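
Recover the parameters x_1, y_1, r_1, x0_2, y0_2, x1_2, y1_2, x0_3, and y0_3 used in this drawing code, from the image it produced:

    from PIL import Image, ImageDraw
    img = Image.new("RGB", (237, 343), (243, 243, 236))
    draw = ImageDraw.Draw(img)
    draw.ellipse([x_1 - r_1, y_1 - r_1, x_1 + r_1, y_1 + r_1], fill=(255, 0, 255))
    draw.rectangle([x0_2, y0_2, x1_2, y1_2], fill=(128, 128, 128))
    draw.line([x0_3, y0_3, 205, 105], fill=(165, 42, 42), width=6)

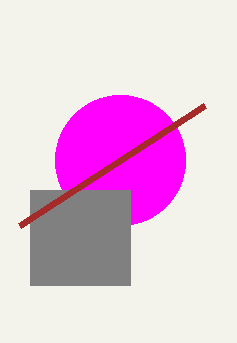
x_1 = 120
y_1 = 160
r_1 = 65
x0_2 = 30
y0_2 = 190
x1_2 = 130
y1_2 = 285
x0_3 = 20
y0_3 = 225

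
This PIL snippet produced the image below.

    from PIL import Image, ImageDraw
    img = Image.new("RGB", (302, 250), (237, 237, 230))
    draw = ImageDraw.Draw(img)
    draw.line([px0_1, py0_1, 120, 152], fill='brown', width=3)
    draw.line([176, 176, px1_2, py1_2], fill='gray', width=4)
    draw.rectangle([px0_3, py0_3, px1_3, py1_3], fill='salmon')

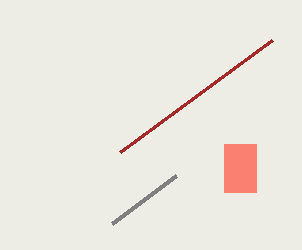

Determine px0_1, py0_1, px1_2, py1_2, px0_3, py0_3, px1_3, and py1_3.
px0_1 = 272; py0_1 = 40; px1_2 = 112; py1_2 = 224; px0_3 = 224; py0_3 = 144; px1_3 = 256; py1_3 = 192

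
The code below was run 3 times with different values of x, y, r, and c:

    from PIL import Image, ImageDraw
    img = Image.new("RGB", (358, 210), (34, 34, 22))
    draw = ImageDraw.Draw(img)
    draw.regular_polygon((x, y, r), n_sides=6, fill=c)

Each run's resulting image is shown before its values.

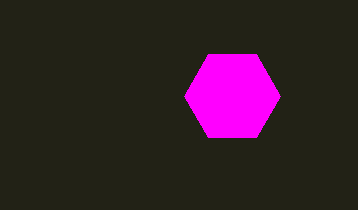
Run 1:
x = 232; y = 96; r = 48; c = 'magenta'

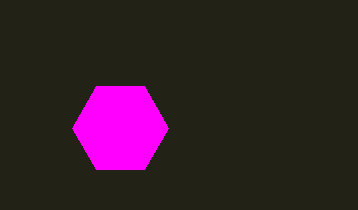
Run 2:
x = 120, y = 128, r = 48, c = 'magenta'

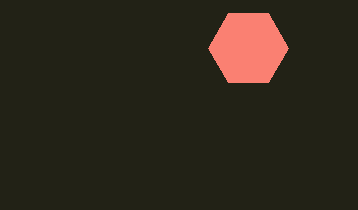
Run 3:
x = 248, y = 48, r = 40, c = 'salmon'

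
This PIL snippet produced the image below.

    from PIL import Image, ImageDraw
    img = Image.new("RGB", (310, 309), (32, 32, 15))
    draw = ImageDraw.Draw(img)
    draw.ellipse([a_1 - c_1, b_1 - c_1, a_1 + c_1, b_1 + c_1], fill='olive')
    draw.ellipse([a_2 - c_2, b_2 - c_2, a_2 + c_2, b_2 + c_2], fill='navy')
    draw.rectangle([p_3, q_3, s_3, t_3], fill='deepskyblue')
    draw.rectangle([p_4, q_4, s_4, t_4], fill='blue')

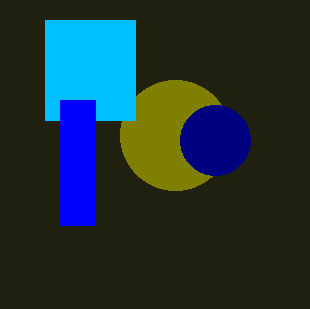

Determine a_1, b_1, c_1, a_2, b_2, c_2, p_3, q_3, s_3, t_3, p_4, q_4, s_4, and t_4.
a_1 = 175, b_1 = 135, c_1 = 55, a_2 = 215, b_2 = 140, c_2 = 35, p_3 = 45, q_3 = 20, s_3 = 135, t_3 = 120, p_4 = 60, q_4 = 100, s_4 = 95, t_4 = 225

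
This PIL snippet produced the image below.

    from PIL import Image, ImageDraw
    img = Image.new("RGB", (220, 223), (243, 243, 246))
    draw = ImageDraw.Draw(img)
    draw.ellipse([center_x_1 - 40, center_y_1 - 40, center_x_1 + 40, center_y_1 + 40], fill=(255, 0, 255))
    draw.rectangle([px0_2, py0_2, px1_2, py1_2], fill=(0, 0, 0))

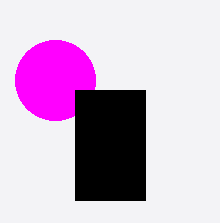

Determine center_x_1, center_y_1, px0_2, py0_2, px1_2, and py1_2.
center_x_1 = 55
center_y_1 = 80
px0_2 = 75
py0_2 = 90
px1_2 = 145
py1_2 = 200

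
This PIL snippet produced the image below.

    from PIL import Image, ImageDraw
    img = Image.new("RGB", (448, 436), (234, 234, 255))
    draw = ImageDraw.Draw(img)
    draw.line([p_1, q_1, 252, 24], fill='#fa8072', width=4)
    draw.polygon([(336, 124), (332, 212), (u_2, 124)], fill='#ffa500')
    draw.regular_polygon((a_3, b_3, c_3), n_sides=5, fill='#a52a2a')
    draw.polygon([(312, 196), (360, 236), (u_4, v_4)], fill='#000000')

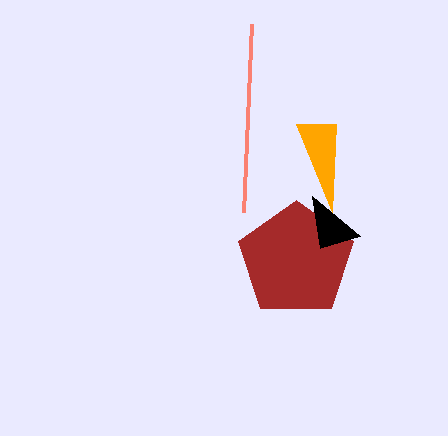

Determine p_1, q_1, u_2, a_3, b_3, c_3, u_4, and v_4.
p_1 = 244, q_1 = 212, u_2 = 296, a_3 = 296, b_3 = 260, c_3 = 60, u_4 = 320, v_4 = 248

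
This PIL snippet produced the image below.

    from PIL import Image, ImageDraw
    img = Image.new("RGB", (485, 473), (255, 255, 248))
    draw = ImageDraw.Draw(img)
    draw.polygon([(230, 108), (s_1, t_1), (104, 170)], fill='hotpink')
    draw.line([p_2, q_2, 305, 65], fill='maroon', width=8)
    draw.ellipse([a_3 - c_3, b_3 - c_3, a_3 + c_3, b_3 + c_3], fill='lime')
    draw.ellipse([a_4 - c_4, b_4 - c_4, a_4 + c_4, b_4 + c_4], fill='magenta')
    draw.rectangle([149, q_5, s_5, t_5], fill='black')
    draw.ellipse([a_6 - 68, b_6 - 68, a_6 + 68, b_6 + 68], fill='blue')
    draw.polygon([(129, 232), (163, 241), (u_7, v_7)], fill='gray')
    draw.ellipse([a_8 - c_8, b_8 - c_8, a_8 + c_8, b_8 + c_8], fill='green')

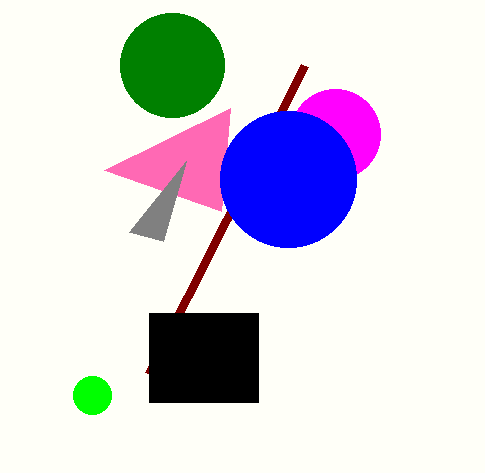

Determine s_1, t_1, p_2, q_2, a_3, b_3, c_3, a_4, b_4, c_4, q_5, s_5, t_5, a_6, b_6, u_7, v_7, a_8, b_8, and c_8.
s_1 = 221; t_1 = 211; p_2 = 149; q_2 = 373; a_3 = 92; b_3 = 395; c_3 = 19; a_4 = 335; b_4 = 134; c_4 = 45; q_5 = 313; s_5 = 258; t_5 = 402; a_6 = 288; b_6 = 179; u_7 = 186; v_7 = 161; a_8 = 172; b_8 = 65; c_8 = 52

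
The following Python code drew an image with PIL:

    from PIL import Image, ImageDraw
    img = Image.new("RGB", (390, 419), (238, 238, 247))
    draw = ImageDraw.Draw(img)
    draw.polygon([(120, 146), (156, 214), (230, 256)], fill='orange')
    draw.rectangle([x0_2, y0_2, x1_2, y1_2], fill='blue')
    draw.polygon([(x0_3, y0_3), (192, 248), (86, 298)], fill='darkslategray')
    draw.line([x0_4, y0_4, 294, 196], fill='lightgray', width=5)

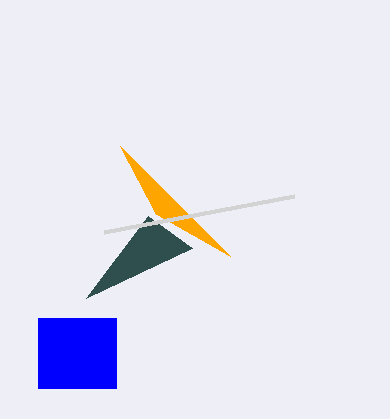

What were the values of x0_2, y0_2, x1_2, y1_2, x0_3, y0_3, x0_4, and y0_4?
x0_2 = 38, y0_2 = 318, x1_2 = 116, y1_2 = 388, x0_3 = 148, y0_3 = 216, x0_4 = 104, y0_4 = 232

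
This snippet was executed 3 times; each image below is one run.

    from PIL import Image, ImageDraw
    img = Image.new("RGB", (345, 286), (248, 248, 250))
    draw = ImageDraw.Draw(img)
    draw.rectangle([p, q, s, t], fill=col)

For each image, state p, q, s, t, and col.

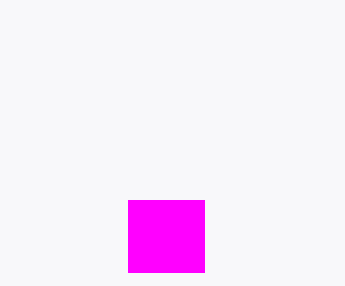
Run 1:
p = 128, q = 200, s = 204, t = 272, col = 'magenta'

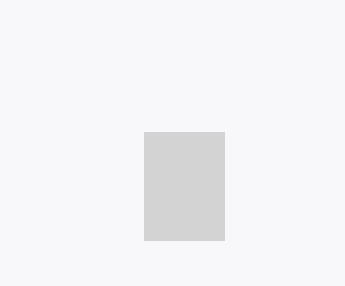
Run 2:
p = 144, q = 132, s = 224, t = 240, col = 'lightgray'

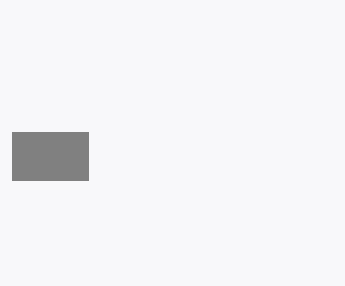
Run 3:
p = 12; q = 132; s = 88; t = 180; col = 'gray'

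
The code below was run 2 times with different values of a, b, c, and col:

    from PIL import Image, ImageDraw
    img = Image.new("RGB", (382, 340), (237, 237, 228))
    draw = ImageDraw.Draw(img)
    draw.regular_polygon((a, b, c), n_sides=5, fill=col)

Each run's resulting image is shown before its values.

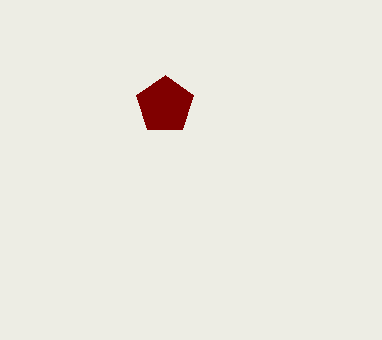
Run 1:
a = 165, b = 105, c = 30, col = 'maroon'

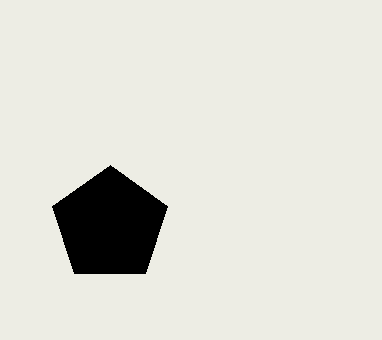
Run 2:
a = 110; b = 225; c = 60; col = 'black'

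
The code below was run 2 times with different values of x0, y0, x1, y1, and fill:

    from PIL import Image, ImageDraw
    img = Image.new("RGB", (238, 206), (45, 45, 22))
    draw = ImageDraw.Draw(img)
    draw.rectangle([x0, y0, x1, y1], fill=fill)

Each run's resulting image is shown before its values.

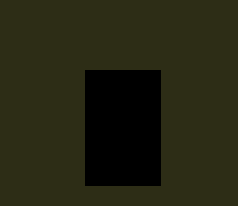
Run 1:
x0 = 85
y0 = 70
x1 = 160
y1 = 185
fill = 'black'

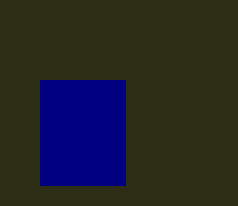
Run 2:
x0 = 40; y0 = 80; x1 = 125; y1 = 185; fill = 'navy'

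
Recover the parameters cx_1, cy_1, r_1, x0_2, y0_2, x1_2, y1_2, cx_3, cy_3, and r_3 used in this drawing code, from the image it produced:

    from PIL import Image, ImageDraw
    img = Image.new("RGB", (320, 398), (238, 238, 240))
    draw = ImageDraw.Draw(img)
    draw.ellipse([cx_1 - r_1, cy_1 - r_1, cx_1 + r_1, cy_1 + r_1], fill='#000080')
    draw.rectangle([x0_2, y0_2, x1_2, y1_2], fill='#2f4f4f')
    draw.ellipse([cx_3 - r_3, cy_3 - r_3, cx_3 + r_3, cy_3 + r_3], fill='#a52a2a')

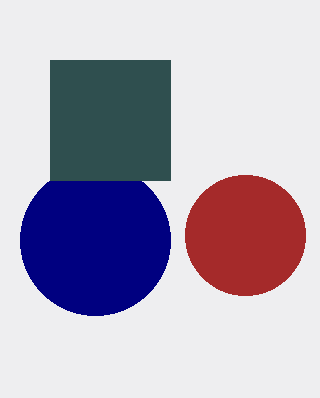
cx_1 = 95, cy_1 = 240, r_1 = 75, x0_2 = 50, y0_2 = 60, x1_2 = 170, y1_2 = 180, cx_3 = 245, cy_3 = 235, r_3 = 60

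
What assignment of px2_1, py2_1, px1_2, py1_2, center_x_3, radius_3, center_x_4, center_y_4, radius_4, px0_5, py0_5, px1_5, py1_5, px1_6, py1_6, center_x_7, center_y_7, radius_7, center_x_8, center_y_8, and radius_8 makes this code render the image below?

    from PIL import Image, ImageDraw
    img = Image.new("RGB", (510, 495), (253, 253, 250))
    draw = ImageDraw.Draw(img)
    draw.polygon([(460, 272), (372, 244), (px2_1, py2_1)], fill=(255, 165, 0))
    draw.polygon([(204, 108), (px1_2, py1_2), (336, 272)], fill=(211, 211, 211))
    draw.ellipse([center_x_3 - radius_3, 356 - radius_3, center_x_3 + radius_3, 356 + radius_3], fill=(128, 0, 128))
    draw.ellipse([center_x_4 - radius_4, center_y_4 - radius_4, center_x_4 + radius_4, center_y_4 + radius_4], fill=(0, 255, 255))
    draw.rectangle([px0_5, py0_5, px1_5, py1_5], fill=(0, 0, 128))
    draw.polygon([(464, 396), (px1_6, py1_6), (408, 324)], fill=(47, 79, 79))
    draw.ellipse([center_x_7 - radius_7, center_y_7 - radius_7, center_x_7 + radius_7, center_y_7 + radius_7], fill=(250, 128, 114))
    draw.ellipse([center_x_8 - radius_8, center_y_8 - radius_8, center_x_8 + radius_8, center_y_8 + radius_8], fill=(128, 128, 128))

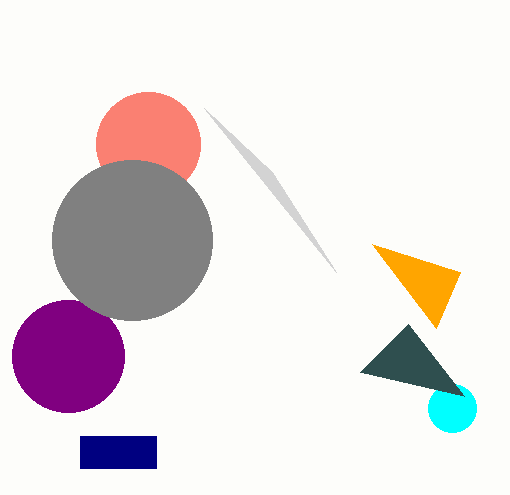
px2_1 = 436
py2_1 = 328
px1_2 = 272
py1_2 = 172
center_x_3 = 68
radius_3 = 56
center_x_4 = 452
center_y_4 = 408
radius_4 = 24
px0_5 = 80
py0_5 = 436
px1_5 = 156
py1_5 = 468
px1_6 = 360
py1_6 = 372
center_x_7 = 148
center_y_7 = 144
radius_7 = 52
center_x_8 = 132
center_y_8 = 240
radius_8 = 80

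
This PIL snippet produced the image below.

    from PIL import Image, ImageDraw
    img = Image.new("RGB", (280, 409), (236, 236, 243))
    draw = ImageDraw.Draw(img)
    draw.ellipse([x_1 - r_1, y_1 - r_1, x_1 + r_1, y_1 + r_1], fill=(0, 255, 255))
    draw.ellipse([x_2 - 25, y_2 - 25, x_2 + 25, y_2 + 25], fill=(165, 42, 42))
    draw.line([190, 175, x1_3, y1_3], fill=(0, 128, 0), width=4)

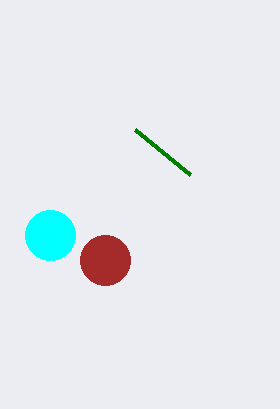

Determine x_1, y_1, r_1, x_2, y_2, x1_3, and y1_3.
x_1 = 50; y_1 = 235; r_1 = 25; x_2 = 105; y_2 = 260; x1_3 = 135; y1_3 = 130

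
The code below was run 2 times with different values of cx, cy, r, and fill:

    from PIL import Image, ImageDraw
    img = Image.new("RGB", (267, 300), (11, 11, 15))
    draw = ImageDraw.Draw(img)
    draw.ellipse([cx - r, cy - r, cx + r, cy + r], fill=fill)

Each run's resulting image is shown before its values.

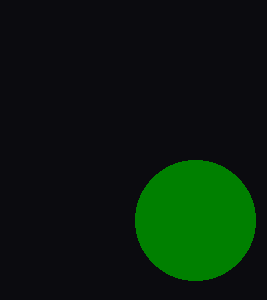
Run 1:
cx = 195; cy = 220; r = 60; fill = 'green'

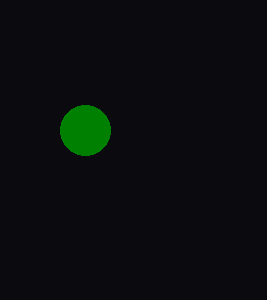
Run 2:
cx = 85; cy = 130; r = 25; fill = 'green'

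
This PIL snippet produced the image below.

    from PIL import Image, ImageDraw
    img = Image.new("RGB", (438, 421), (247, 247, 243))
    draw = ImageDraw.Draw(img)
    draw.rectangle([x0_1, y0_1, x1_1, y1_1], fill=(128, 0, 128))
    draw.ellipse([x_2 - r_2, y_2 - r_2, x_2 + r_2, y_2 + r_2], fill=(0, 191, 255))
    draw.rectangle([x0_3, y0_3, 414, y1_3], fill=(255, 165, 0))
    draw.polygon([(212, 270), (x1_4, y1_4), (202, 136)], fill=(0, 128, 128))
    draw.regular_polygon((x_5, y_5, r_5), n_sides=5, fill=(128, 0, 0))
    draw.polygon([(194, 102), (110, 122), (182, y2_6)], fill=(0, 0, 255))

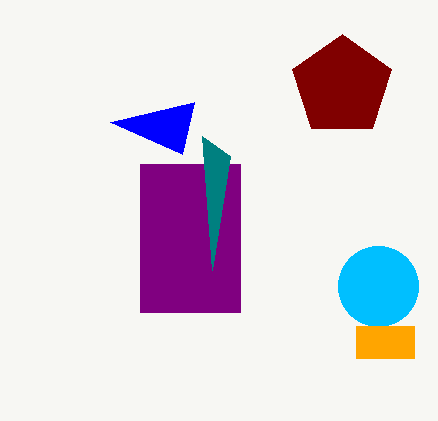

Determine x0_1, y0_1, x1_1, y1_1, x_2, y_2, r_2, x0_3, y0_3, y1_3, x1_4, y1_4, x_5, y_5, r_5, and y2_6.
x0_1 = 140; y0_1 = 164; x1_1 = 240; y1_1 = 312; x_2 = 378; y_2 = 286; r_2 = 40; x0_3 = 356; y0_3 = 326; y1_3 = 358; x1_4 = 230; y1_4 = 156; x_5 = 342; y_5 = 86; r_5 = 52; y2_6 = 154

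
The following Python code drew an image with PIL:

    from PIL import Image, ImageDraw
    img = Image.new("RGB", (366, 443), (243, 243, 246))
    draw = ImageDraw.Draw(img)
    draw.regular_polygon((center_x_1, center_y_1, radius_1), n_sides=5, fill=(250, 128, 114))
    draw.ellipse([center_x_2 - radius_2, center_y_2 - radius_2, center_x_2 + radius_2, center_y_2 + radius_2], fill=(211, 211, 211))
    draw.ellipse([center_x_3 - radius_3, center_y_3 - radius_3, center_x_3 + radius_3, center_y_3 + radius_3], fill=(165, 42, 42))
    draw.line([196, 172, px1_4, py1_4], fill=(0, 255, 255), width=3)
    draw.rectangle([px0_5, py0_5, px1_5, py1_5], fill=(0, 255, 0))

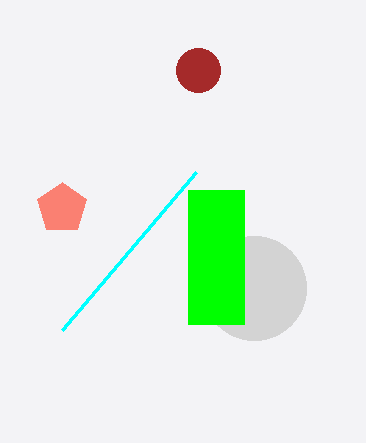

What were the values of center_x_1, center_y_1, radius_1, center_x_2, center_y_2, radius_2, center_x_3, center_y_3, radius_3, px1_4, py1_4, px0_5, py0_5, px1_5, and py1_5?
center_x_1 = 62
center_y_1 = 208
radius_1 = 26
center_x_2 = 254
center_y_2 = 288
radius_2 = 52
center_x_3 = 198
center_y_3 = 70
radius_3 = 22
px1_4 = 62
py1_4 = 330
px0_5 = 188
py0_5 = 190
px1_5 = 244
py1_5 = 324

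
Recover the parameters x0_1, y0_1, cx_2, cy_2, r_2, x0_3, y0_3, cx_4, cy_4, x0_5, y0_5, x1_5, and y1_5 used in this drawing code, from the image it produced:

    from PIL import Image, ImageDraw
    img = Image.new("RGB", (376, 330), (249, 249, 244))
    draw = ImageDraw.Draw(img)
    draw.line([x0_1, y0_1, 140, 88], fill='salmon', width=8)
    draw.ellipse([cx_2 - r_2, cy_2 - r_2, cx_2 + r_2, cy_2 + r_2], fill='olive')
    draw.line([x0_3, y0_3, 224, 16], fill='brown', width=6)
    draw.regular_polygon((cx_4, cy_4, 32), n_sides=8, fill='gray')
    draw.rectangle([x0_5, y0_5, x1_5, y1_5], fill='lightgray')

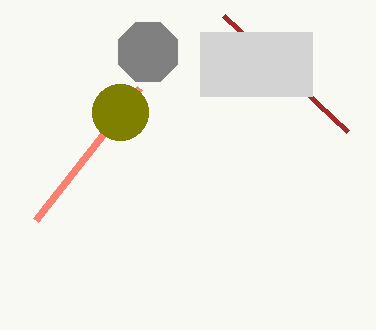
x0_1 = 36
y0_1 = 220
cx_2 = 120
cy_2 = 112
r_2 = 28
x0_3 = 348
y0_3 = 132
cx_4 = 148
cy_4 = 52
x0_5 = 200
y0_5 = 32
x1_5 = 312
y1_5 = 96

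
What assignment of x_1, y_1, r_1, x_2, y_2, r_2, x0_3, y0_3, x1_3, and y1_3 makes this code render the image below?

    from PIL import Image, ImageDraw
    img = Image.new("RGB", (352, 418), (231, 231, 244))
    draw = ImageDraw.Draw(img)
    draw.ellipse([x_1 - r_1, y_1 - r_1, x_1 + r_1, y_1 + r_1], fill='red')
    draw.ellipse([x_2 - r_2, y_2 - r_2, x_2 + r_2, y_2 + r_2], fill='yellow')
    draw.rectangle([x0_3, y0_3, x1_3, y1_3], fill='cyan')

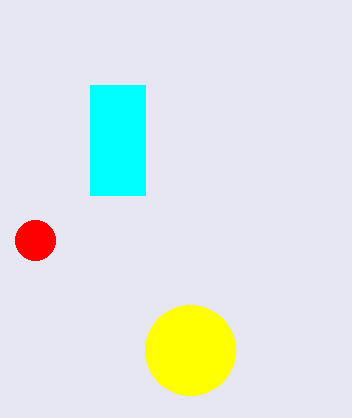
x_1 = 35; y_1 = 240; r_1 = 20; x_2 = 190; y_2 = 350; r_2 = 45; x0_3 = 90; y0_3 = 85; x1_3 = 145; y1_3 = 195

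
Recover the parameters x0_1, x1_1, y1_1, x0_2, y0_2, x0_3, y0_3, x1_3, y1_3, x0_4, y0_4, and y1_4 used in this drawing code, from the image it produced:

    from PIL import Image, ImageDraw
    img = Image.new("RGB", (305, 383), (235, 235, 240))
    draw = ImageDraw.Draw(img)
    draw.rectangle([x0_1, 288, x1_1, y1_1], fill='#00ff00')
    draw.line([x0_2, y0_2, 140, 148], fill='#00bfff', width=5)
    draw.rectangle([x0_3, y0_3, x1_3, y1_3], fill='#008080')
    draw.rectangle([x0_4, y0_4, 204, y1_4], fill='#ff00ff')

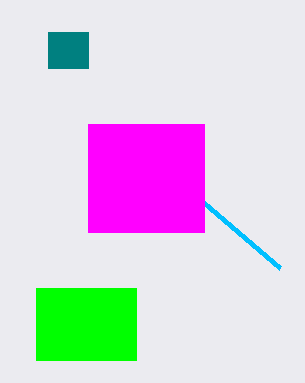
x0_1 = 36; x1_1 = 136; y1_1 = 360; x0_2 = 280; y0_2 = 268; x0_3 = 48; y0_3 = 32; x1_3 = 88; y1_3 = 68; x0_4 = 88; y0_4 = 124; y1_4 = 232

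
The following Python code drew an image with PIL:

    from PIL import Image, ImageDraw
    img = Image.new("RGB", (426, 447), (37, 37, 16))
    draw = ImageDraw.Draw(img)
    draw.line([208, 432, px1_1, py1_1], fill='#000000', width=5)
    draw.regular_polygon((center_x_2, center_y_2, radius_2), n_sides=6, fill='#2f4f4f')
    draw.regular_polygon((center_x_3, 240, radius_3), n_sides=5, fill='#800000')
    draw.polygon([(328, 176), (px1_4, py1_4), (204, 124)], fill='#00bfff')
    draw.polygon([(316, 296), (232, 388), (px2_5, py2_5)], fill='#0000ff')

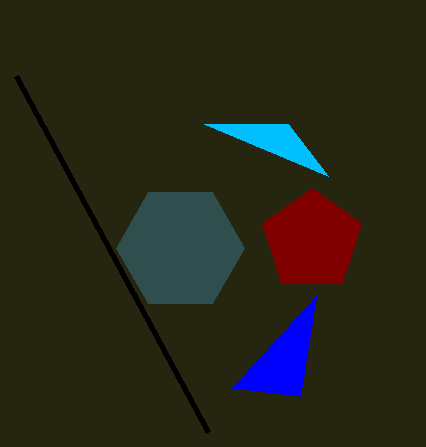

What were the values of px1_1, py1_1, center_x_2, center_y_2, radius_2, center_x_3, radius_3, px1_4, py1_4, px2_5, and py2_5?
px1_1 = 16, py1_1 = 76, center_x_2 = 180, center_y_2 = 248, radius_2 = 64, center_x_3 = 312, radius_3 = 52, px1_4 = 288, py1_4 = 124, px2_5 = 300, py2_5 = 396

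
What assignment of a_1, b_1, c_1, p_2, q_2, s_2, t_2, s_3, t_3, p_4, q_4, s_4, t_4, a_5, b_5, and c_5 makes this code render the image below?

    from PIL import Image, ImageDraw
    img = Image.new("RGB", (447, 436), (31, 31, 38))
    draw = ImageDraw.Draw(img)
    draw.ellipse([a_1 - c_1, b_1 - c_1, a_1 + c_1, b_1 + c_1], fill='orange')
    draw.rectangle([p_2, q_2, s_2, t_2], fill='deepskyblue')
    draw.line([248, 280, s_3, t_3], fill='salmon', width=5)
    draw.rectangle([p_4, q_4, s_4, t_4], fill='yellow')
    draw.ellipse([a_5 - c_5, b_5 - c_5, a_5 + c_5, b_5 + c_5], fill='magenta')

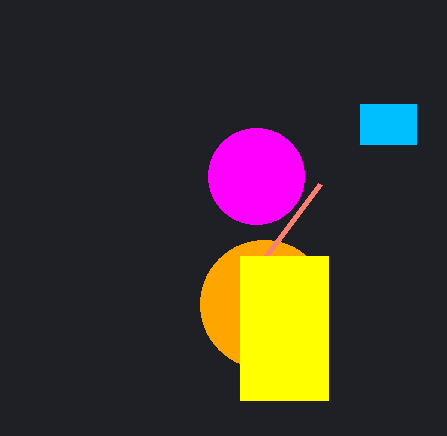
a_1 = 264
b_1 = 304
c_1 = 64
p_2 = 360
q_2 = 104
s_2 = 416
t_2 = 144
s_3 = 320
t_3 = 184
p_4 = 240
q_4 = 256
s_4 = 328
t_4 = 400
a_5 = 256
b_5 = 176
c_5 = 48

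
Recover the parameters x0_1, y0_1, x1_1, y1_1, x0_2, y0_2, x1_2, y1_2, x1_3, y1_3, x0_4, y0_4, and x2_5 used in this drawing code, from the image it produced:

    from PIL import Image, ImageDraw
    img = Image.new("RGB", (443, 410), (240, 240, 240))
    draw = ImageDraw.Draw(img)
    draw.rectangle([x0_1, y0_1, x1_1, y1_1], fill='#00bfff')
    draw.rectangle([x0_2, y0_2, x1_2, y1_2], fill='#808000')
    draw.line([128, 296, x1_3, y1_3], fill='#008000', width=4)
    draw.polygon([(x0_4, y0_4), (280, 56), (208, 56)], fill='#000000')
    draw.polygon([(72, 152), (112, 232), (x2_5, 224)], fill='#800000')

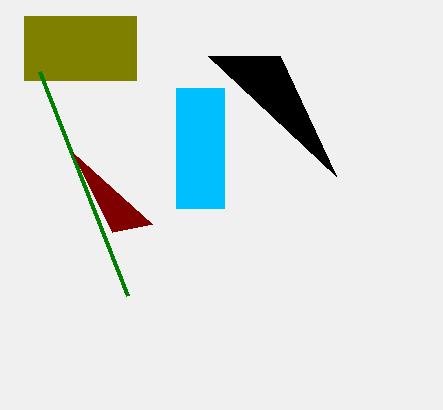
x0_1 = 176
y0_1 = 88
x1_1 = 224
y1_1 = 208
x0_2 = 24
y0_2 = 16
x1_2 = 136
y1_2 = 80
x1_3 = 40
y1_3 = 72
x0_4 = 336
y0_4 = 176
x2_5 = 152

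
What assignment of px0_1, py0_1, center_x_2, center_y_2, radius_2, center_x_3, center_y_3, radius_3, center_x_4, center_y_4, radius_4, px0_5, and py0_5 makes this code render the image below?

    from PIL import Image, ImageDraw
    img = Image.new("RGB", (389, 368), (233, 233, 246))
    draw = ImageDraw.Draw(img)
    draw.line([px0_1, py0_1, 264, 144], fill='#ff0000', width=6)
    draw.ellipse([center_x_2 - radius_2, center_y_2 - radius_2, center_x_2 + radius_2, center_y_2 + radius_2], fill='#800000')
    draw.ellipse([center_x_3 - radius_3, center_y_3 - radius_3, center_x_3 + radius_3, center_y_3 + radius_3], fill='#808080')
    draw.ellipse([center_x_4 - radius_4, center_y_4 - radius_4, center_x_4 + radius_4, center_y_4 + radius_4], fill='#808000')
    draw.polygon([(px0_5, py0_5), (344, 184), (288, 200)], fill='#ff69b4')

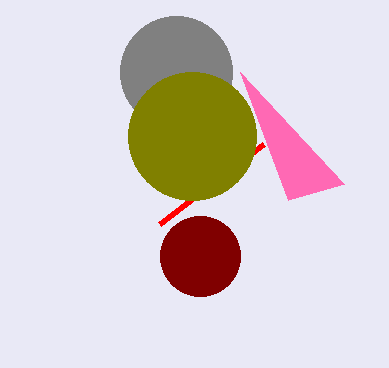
px0_1 = 160, py0_1 = 224, center_x_2 = 200, center_y_2 = 256, radius_2 = 40, center_x_3 = 176, center_y_3 = 72, radius_3 = 56, center_x_4 = 192, center_y_4 = 136, radius_4 = 64, px0_5 = 240, py0_5 = 72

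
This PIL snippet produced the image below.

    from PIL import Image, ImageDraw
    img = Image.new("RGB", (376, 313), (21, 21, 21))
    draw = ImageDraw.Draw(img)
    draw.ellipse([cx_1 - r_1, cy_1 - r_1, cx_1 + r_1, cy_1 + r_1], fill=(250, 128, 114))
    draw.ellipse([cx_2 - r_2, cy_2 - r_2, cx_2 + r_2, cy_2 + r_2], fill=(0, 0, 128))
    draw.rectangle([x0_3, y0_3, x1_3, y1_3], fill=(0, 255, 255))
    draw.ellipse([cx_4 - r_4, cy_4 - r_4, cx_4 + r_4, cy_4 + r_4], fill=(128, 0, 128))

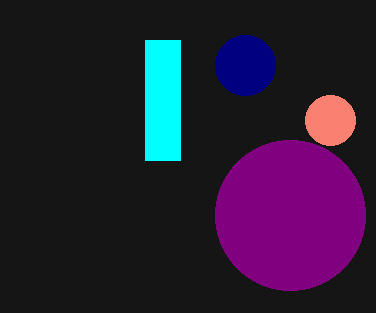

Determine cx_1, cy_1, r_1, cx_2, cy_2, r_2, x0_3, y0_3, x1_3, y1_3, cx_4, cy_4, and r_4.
cx_1 = 330
cy_1 = 120
r_1 = 25
cx_2 = 245
cy_2 = 65
r_2 = 30
x0_3 = 145
y0_3 = 40
x1_3 = 180
y1_3 = 160
cx_4 = 290
cy_4 = 215
r_4 = 75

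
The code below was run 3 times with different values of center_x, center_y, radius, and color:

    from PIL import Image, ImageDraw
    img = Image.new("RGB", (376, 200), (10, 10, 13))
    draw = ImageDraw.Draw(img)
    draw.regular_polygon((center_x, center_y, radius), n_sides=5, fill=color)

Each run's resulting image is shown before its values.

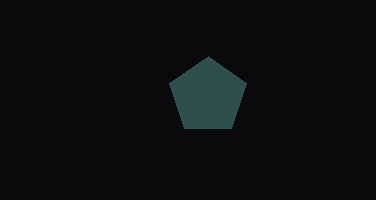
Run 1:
center_x = 208; center_y = 96; radius = 40; color = 'darkslategray'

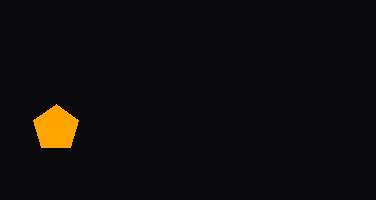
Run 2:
center_x = 56; center_y = 128; radius = 24; color = 'orange'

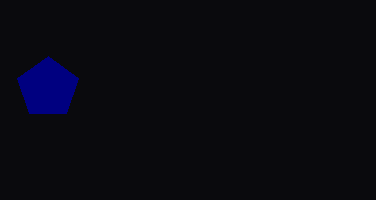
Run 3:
center_x = 48; center_y = 88; radius = 32; color = 'navy'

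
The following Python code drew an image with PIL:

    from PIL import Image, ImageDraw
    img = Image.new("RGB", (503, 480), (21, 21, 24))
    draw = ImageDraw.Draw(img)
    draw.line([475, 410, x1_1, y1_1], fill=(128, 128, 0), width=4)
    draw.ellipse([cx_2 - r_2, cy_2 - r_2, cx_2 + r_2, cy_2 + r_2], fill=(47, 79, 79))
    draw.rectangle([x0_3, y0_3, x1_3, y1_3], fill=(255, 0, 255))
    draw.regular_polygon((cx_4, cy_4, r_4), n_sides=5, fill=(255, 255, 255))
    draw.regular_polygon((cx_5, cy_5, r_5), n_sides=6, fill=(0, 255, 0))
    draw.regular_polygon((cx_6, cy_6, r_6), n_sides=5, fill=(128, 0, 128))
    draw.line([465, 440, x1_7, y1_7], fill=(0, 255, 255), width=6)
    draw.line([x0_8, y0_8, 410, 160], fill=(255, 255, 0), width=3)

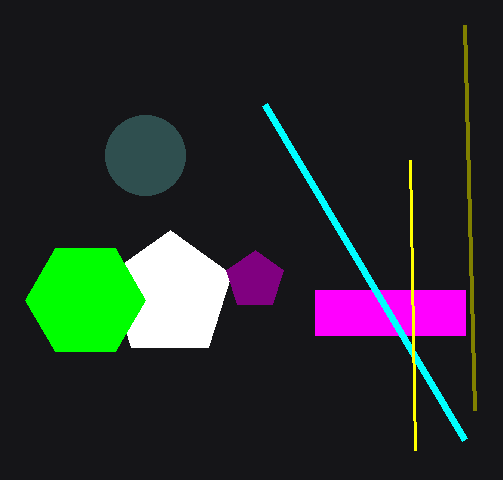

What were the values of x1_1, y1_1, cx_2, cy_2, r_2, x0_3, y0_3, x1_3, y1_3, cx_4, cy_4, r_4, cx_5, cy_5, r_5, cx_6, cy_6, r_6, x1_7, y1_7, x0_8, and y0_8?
x1_1 = 465; y1_1 = 25; cx_2 = 145; cy_2 = 155; r_2 = 40; x0_3 = 315; y0_3 = 290; x1_3 = 465; y1_3 = 335; cx_4 = 170; cy_4 = 295; r_4 = 65; cx_5 = 85; cy_5 = 300; r_5 = 60; cx_6 = 255; cy_6 = 280; r_6 = 30; x1_7 = 265; y1_7 = 105; x0_8 = 415; y0_8 = 450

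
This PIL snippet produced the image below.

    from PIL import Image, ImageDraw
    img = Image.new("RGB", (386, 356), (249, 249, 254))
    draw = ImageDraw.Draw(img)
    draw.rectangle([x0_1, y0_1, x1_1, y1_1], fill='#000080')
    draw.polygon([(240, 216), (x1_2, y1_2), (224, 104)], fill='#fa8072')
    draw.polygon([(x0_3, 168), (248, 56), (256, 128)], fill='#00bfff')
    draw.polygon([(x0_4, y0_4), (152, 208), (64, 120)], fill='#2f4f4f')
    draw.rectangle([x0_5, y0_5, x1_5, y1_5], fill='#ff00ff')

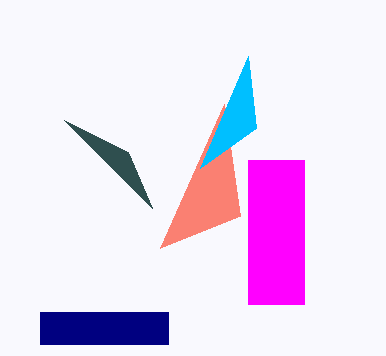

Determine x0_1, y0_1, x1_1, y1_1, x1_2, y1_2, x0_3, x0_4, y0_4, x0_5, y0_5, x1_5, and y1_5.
x0_1 = 40; y0_1 = 312; x1_1 = 168; y1_1 = 344; x1_2 = 160; y1_2 = 248; x0_3 = 200; x0_4 = 128; y0_4 = 152; x0_5 = 248; y0_5 = 160; x1_5 = 304; y1_5 = 304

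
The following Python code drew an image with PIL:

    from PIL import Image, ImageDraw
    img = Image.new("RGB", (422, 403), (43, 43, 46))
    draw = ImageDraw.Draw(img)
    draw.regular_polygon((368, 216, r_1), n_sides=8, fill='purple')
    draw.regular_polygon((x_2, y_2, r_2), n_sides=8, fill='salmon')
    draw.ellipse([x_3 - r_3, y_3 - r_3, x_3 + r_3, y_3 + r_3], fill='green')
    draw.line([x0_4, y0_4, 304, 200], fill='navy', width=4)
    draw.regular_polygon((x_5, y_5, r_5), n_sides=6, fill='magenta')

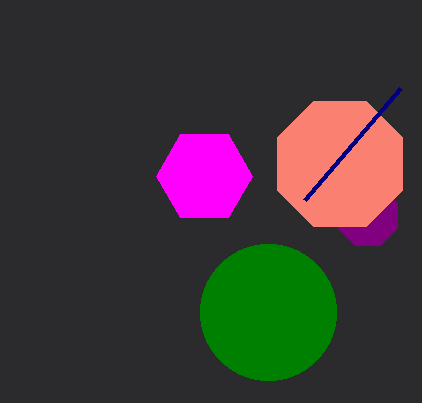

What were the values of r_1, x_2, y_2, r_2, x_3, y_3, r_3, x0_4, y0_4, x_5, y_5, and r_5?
r_1 = 32
x_2 = 340
y_2 = 164
r_2 = 68
x_3 = 268
y_3 = 312
r_3 = 68
x0_4 = 400
y0_4 = 88
x_5 = 204
y_5 = 176
r_5 = 48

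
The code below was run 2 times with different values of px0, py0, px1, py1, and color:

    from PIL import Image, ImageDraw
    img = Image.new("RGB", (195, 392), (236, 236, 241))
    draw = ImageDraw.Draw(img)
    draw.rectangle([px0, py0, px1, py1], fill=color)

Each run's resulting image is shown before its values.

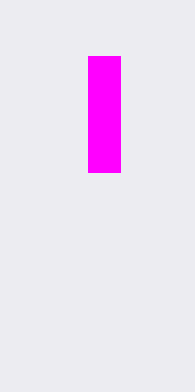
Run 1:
px0 = 88
py0 = 56
px1 = 120
py1 = 172
color = 'magenta'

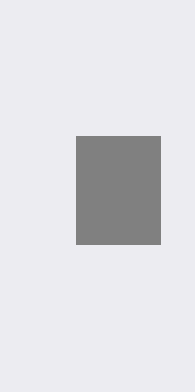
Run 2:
px0 = 76; py0 = 136; px1 = 160; py1 = 244; color = 'gray'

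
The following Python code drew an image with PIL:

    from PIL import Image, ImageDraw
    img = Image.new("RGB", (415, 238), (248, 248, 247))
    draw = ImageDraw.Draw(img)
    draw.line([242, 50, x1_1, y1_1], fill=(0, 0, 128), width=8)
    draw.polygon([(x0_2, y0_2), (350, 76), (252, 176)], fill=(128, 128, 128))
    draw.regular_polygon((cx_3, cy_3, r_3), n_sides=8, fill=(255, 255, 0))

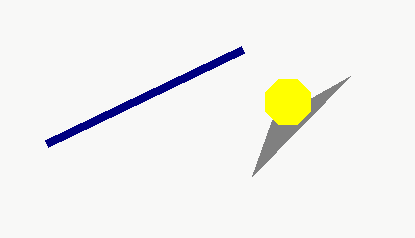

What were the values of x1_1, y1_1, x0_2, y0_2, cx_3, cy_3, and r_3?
x1_1 = 46
y1_1 = 144
x0_2 = 272
y0_2 = 120
cx_3 = 288
cy_3 = 102
r_3 = 24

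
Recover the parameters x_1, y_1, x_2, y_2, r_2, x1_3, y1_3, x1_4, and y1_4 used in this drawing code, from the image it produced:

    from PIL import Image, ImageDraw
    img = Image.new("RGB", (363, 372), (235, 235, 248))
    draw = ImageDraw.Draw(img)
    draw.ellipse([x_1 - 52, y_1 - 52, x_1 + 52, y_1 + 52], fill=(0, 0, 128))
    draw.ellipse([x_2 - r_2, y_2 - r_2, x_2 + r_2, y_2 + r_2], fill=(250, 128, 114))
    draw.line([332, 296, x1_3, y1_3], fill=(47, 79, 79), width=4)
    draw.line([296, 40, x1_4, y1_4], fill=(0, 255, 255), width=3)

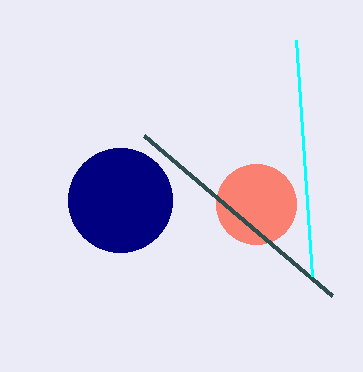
x_1 = 120, y_1 = 200, x_2 = 256, y_2 = 204, r_2 = 40, x1_3 = 144, y1_3 = 136, x1_4 = 312, y1_4 = 276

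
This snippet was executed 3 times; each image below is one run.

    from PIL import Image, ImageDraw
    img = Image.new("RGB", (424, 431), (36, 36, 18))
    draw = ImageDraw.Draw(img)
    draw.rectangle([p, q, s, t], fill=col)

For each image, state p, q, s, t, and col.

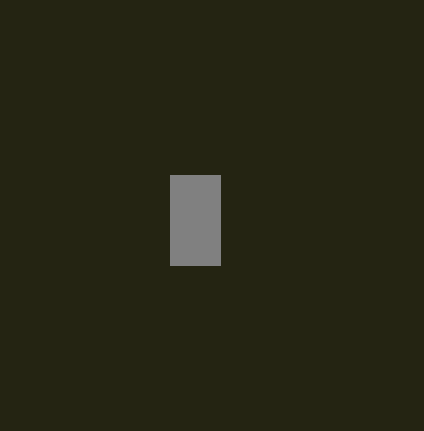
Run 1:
p = 170, q = 175, s = 220, t = 265, col = 'gray'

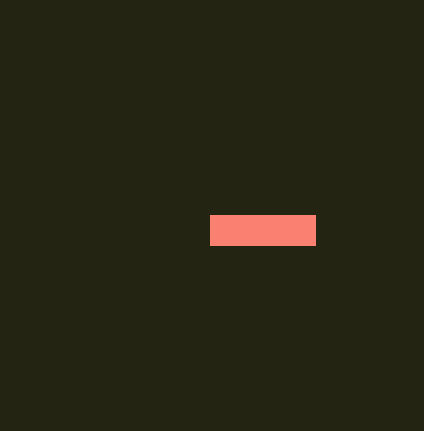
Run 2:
p = 210
q = 215
s = 315
t = 245
col = 'salmon'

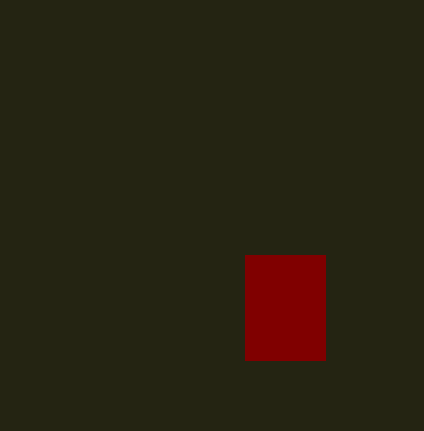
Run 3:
p = 245, q = 255, s = 325, t = 360, col = 'maroon'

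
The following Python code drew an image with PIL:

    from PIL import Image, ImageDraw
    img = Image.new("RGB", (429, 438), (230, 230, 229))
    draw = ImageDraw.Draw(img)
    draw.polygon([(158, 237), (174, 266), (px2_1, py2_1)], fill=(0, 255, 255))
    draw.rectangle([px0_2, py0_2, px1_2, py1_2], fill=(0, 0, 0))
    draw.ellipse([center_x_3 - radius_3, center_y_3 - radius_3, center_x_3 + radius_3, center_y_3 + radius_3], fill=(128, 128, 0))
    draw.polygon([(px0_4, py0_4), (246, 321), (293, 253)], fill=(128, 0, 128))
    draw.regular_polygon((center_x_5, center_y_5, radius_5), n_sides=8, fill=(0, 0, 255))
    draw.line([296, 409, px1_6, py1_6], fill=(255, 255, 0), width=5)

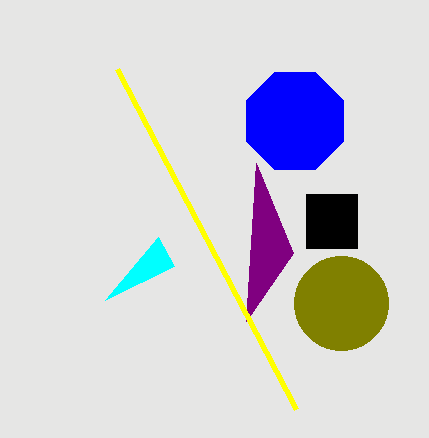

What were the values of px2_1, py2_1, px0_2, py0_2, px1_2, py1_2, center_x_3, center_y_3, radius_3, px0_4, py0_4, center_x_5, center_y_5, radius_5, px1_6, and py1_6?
px2_1 = 105; py2_1 = 300; px0_2 = 306; py0_2 = 194; px1_2 = 357; py1_2 = 248; center_x_3 = 341; center_y_3 = 303; radius_3 = 47; px0_4 = 256; py0_4 = 163; center_x_5 = 295; center_y_5 = 121; radius_5 = 53; px1_6 = 117; py1_6 = 69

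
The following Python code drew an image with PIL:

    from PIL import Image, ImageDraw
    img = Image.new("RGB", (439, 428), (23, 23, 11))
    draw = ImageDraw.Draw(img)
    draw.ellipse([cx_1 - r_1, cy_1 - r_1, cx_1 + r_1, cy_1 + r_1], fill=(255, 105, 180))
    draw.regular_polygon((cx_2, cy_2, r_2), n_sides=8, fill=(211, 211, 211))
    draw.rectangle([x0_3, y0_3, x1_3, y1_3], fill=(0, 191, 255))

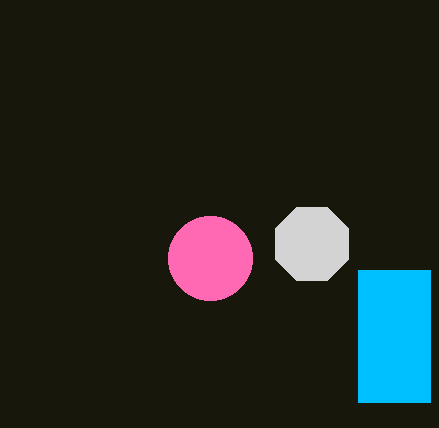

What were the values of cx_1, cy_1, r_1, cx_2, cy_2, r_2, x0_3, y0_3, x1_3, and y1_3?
cx_1 = 210, cy_1 = 258, r_1 = 42, cx_2 = 312, cy_2 = 244, r_2 = 40, x0_3 = 358, y0_3 = 270, x1_3 = 430, y1_3 = 402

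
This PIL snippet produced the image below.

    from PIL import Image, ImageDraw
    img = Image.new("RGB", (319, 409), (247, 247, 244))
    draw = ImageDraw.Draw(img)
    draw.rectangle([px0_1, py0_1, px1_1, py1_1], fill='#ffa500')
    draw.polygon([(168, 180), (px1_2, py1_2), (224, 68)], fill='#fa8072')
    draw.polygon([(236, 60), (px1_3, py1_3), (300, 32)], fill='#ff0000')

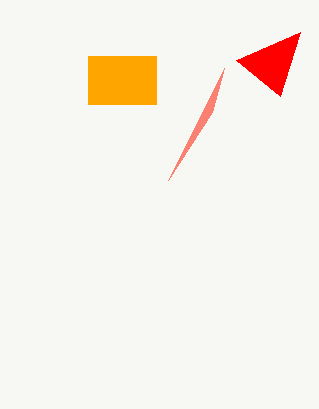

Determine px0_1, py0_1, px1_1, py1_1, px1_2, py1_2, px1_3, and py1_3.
px0_1 = 88
py0_1 = 56
px1_1 = 156
py1_1 = 104
px1_2 = 212
py1_2 = 112
px1_3 = 280
py1_3 = 96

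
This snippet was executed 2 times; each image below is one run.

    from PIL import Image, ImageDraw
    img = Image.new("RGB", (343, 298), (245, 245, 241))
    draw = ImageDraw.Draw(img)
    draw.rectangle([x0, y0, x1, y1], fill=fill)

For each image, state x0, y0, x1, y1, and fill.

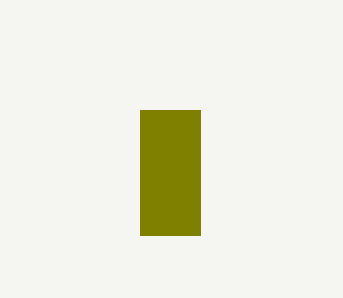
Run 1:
x0 = 140, y0 = 110, x1 = 200, y1 = 235, fill = 'olive'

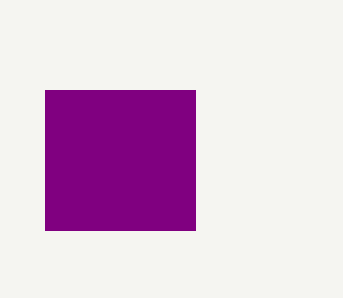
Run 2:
x0 = 45; y0 = 90; x1 = 195; y1 = 230; fill = 'purple'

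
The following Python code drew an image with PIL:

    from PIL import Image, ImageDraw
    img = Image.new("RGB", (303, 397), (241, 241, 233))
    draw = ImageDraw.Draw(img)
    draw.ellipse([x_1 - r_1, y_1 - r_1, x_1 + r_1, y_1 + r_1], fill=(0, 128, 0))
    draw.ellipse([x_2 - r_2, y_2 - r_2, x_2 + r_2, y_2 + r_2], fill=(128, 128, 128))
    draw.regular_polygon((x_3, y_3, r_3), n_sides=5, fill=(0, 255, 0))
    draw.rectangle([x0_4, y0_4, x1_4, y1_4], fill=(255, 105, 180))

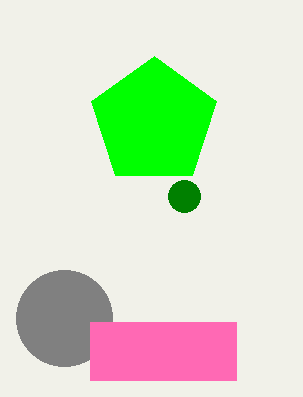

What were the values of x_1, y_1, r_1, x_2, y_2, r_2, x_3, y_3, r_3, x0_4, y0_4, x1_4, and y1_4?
x_1 = 184
y_1 = 196
r_1 = 16
x_2 = 64
y_2 = 318
r_2 = 48
x_3 = 154
y_3 = 122
r_3 = 66
x0_4 = 90
y0_4 = 322
x1_4 = 236
y1_4 = 380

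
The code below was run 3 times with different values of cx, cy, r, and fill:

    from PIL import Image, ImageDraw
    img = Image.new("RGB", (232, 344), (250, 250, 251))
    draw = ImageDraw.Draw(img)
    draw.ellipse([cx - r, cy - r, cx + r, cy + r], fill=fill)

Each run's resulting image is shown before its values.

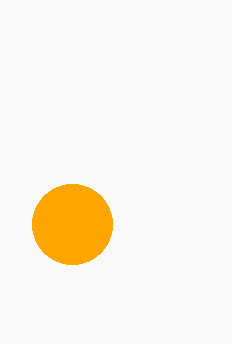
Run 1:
cx = 72
cy = 224
r = 40
fill = 'orange'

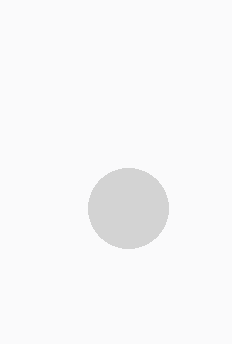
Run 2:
cx = 128, cy = 208, r = 40, fill = 'lightgray'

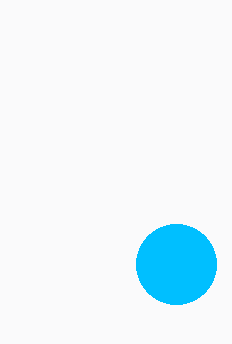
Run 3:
cx = 176
cy = 264
r = 40
fill = 'deepskyblue'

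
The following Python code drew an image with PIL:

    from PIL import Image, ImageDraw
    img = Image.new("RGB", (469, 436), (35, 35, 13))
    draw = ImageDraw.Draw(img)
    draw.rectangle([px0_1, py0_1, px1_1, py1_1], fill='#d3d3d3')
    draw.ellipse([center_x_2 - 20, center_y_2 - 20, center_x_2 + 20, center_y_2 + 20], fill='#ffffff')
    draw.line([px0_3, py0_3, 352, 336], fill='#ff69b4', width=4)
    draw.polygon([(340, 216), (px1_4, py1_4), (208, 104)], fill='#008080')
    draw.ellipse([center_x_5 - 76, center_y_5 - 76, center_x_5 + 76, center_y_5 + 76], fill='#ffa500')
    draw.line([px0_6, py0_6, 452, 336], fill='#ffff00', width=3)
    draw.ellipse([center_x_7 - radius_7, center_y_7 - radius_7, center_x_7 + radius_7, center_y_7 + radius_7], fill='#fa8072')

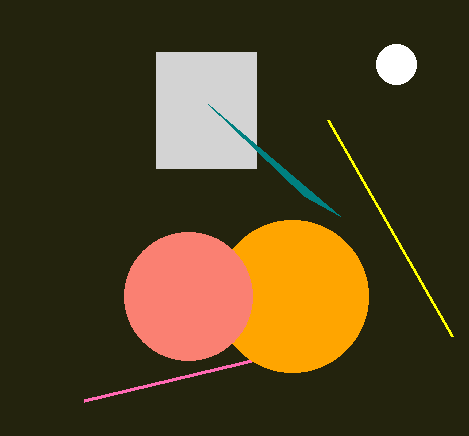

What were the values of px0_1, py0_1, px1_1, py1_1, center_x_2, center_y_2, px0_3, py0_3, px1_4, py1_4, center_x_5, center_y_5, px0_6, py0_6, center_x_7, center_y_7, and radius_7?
px0_1 = 156
py0_1 = 52
px1_1 = 256
py1_1 = 168
center_x_2 = 396
center_y_2 = 64
px0_3 = 84
py0_3 = 400
px1_4 = 304
py1_4 = 196
center_x_5 = 292
center_y_5 = 296
px0_6 = 328
py0_6 = 120
center_x_7 = 188
center_y_7 = 296
radius_7 = 64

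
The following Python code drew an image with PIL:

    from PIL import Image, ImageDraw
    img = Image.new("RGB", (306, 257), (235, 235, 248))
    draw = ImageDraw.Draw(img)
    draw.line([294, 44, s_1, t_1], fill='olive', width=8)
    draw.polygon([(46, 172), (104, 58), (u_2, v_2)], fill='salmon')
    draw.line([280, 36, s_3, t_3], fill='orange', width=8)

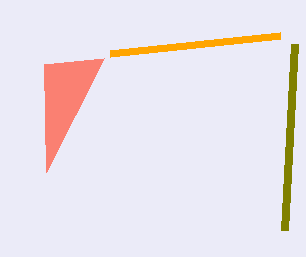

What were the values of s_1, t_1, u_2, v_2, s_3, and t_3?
s_1 = 284; t_1 = 230; u_2 = 44; v_2 = 64; s_3 = 110; t_3 = 54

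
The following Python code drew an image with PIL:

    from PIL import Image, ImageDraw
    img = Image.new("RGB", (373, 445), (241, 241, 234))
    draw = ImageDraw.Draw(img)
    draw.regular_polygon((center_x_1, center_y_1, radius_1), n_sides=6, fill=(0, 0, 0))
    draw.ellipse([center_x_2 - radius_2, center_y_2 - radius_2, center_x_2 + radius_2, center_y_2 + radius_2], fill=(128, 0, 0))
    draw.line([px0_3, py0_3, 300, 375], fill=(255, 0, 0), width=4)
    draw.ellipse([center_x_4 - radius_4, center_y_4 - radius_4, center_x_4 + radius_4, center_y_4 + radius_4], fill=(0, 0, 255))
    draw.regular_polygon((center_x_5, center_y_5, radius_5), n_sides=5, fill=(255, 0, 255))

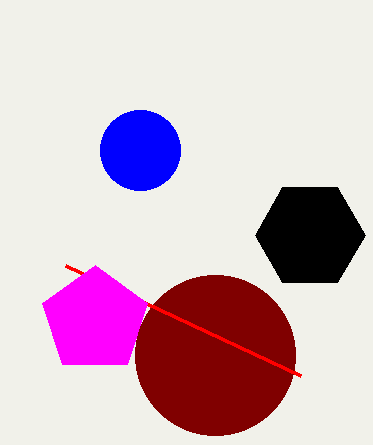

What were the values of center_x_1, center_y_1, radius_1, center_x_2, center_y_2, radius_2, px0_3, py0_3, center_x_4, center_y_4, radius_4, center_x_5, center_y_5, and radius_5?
center_x_1 = 310
center_y_1 = 235
radius_1 = 55
center_x_2 = 215
center_y_2 = 355
radius_2 = 80
px0_3 = 65
py0_3 = 265
center_x_4 = 140
center_y_4 = 150
radius_4 = 40
center_x_5 = 95
center_y_5 = 320
radius_5 = 55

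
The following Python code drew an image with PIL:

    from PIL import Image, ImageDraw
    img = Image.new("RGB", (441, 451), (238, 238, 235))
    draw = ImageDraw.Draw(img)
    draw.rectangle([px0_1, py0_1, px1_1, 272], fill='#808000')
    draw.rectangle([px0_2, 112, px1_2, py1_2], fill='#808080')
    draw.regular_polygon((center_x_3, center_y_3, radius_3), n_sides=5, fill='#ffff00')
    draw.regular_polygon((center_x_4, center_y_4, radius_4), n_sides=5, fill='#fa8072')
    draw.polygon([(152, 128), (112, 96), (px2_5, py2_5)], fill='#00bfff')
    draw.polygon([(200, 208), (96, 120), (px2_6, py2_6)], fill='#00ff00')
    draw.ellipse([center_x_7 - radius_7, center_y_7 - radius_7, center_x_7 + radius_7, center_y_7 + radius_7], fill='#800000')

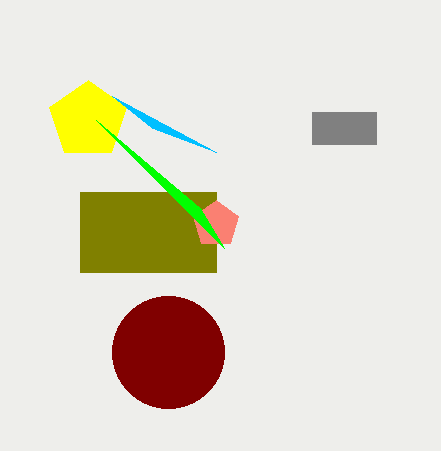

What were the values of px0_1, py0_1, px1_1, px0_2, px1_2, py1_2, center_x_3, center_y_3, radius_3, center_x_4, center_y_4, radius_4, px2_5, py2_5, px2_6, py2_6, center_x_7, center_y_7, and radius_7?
px0_1 = 80, py0_1 = 192, px1_1 = 216, px0_2 = 312, px1_2 = 376, py1_2 = 144, center_x_3 = 88, center_y_3 = 120, radius_3 = 40, center_x_4 = 216, center_y_4 = 224, radius_4 = 24, px2_5 = 216, py2_5 = 152, px2_6 = 224, py2_6 = 248, center_x_7 = 168, center_y_7 = 352, radius_7 = 56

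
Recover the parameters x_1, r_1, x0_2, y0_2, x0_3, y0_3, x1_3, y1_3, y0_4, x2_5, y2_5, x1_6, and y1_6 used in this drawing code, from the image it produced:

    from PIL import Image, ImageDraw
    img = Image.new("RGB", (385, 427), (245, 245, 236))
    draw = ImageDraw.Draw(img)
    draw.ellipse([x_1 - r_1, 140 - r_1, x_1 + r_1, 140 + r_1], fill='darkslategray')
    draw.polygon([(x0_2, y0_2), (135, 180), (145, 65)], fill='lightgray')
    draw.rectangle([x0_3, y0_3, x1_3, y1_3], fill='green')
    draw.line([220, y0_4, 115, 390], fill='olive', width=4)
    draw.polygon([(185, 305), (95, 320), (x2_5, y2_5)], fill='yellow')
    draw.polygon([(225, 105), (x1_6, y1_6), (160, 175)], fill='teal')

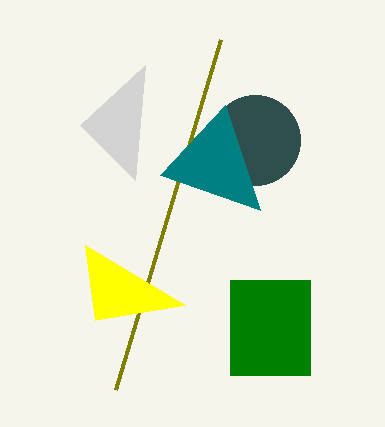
x_1 = 255
r_1 = 45
x0_2 = 80
y0_2 = 125
x0_3 = 230
y0_3 = 280
x1_3 = 310
y1_3 = 375
y0_4 = 40
x2_5 = 85
y2_5 = 245
x1_6 = 260
y1_6 = 210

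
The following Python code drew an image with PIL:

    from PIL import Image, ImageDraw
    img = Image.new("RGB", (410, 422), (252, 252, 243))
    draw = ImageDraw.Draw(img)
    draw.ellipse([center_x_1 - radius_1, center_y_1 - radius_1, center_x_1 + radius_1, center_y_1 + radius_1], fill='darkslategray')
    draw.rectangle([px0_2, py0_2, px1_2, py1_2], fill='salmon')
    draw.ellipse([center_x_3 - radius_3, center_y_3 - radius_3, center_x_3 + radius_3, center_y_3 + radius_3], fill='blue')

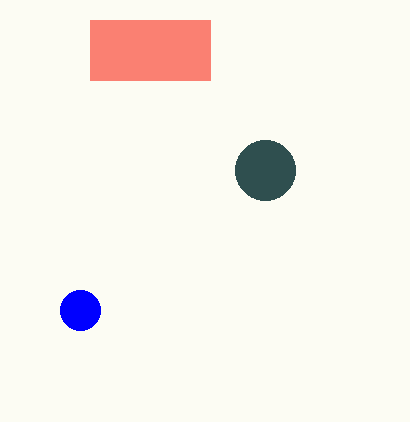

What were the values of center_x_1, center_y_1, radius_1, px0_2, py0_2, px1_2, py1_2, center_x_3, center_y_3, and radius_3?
center_x_1 = 265
center_y_1 = 170
radius_1 = 30
px0_2 = 90
py0_2 = 20
px1_2 = 210
py1_2 = 80
center_x_3 = 80
center_y_3 = 310
radius_3 = 20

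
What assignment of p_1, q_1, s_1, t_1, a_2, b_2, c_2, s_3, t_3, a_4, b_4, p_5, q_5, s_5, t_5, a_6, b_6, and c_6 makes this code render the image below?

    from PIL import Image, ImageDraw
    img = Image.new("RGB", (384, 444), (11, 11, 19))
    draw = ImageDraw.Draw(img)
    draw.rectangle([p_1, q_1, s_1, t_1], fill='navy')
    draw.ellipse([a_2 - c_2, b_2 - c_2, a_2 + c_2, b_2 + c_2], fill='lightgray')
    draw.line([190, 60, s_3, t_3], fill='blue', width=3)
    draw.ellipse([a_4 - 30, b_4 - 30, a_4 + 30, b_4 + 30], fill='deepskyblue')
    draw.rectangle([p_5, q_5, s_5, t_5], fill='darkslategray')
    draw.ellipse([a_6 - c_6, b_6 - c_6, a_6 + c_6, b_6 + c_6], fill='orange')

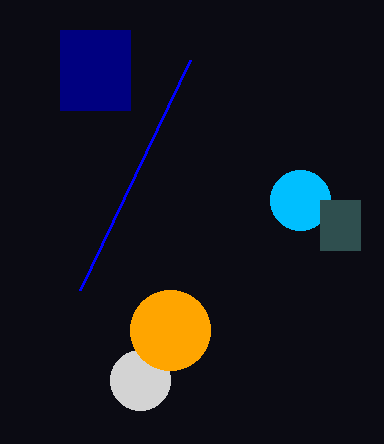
p_1 = 60
q_1 = 30
s_1 = 130
t_1 = 110
a_2 = 140
b_2 = 380
c_2 = 30
s_3 = 80
t_3 = 290
a_4 = 300
b_4 = 200
p_5 = 320
q_5 = 200
s_5 = 360
t_5 = 250
a_6 = 170
b_6 = 330
c_6 = 40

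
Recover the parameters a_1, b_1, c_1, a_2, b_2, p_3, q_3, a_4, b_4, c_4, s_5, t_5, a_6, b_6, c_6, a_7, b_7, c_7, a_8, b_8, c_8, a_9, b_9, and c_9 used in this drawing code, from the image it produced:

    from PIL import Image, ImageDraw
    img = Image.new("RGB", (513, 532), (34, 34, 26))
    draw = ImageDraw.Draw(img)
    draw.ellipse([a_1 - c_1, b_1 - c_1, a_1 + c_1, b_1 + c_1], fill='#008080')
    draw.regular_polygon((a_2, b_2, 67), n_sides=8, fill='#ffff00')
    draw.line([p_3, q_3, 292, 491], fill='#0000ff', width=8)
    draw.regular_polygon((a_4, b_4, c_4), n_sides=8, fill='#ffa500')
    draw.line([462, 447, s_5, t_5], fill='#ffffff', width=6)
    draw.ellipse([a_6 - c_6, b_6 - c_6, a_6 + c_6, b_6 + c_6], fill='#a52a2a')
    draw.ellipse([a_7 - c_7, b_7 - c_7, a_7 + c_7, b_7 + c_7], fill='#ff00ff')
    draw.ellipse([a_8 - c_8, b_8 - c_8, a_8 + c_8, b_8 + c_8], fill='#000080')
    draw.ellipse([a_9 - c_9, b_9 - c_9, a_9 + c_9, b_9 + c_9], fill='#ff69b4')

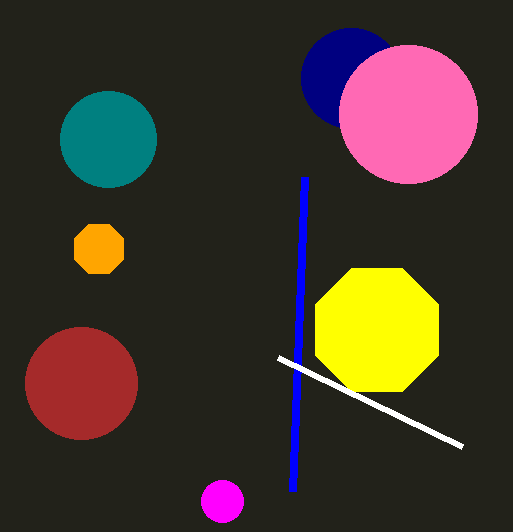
a_1 = 108; b_1 = 139; c_1 = 48; a_2 = 377; b_2 = 330; p_3 = 304; q_3 = 177; a_4 = 99; b_4 = 249; c_4 = 27; s_5 = 278; t_5 = 358; a_6 = 81; b_6 = 383; c_6 = 56; a_7 = 222; b_7 = 501; c_7 = 21; a_8 = 351; b_8 = 78; c_8 = 50; a_9 = 408; b_9 = 114; c_9 = 69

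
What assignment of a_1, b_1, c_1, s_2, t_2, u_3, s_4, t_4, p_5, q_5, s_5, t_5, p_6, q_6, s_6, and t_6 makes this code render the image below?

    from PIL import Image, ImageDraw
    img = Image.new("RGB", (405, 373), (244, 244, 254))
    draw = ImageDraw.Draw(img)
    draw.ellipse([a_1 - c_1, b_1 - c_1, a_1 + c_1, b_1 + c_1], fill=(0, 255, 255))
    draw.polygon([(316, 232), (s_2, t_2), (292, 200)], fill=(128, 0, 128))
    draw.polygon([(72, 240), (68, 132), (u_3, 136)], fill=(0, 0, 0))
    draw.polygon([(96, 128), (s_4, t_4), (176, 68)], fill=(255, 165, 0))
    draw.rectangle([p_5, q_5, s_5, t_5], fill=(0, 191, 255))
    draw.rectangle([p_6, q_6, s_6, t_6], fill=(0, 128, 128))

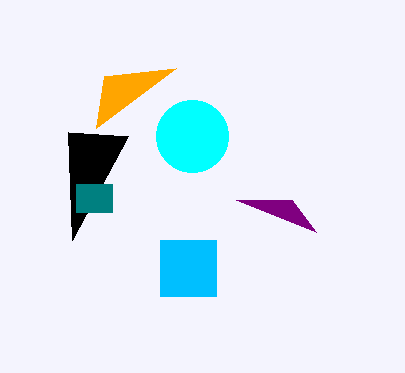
a_1 = 192; b_1 = 136; c_1 = 36; s_2 = 236; t_2 = 200; u_3 = 128; s_4 = 104; t_4 = 76; p_5 = 160; q_5 = 240; s_5 = 216; t_5 = 296; p_6 = 76; q_6 = 184; s_6 = 112; t_6 = 212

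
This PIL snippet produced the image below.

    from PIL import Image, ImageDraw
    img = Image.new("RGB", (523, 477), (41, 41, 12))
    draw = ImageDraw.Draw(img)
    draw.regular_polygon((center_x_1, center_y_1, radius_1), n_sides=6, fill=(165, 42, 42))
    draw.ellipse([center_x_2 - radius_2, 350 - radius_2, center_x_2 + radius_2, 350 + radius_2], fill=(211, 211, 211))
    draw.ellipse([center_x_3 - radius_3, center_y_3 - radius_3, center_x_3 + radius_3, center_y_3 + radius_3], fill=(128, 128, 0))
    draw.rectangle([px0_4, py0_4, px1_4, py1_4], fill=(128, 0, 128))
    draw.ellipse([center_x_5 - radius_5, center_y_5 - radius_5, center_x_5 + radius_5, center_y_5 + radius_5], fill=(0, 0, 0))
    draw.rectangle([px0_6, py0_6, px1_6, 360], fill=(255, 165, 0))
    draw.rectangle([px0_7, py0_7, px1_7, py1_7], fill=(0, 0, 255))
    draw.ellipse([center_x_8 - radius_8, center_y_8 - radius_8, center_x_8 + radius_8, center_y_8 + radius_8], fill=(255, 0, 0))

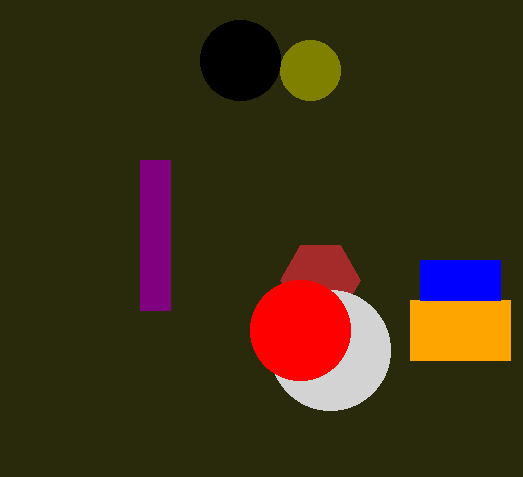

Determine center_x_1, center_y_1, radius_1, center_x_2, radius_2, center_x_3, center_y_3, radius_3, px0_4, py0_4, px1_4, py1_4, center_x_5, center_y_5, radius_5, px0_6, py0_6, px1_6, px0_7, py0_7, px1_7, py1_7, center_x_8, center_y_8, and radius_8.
center_x_1 = 320
center_y_1 = 280
radius_1 = 40
center_x_2 = 330
radius_2 = 60
center_x_3 = 310
center_y_3 = 70
radius_3 = 30
px0_4 = 140
py0_4 = 160
px1_4 = 170
py1_4 = 310
center_x_5 = 240
center_y_5 = 60
radius_5 = 40
px0_6 = 410
py0_6 = 300
px1_6 = 510
px0_7 = 420
py0_7 = 260
px1_7 = 500
py1_7 = 300
center_x_8 = 300
center_y_8 = 330
radius_8 = 50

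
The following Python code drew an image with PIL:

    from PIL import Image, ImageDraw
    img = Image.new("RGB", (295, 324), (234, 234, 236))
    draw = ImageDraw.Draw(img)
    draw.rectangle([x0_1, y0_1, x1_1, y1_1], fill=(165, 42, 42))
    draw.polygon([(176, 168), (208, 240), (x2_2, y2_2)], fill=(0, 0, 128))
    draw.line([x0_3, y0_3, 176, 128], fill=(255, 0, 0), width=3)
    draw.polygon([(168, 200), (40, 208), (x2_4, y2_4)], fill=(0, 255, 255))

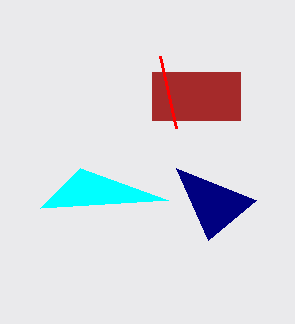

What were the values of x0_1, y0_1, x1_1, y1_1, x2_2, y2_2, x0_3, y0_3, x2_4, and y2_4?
x0_1 = 152; y0_1 = 72; x1_1 = 240; y1_1 = 120; x2_2 = 256; y2_2 = 200; x0_3 = 160; y0_3 = 56; x2_4 = 80; y2_4 = 168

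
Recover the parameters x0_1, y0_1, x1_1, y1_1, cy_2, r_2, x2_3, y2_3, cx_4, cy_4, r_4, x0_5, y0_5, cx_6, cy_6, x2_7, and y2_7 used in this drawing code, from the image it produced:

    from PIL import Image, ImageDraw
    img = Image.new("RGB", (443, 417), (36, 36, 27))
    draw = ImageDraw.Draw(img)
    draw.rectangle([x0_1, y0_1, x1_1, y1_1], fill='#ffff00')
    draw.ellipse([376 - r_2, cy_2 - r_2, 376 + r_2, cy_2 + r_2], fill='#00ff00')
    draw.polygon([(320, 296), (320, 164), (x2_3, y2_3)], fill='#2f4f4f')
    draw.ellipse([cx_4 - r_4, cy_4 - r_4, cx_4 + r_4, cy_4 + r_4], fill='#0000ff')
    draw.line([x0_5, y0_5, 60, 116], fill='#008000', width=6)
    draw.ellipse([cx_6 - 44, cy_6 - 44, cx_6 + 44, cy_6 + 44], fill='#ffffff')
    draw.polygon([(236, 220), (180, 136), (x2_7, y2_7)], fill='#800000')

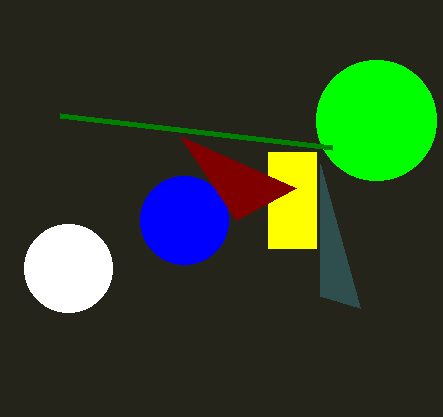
x0_1 = 268
y0_1 = 152
x1_1 = 316
y1_1 = 248
cy_2 = 120
r_2 = 60
x2_3 = 360
y2_3 = 308
cx_4 = 184
cy_4 = 220
r_4 = 44
x0_5 = 332
y0_5 = 148
cx_6 = 68
cy_6 = 268
x2_7 = 296
y2_7 = 188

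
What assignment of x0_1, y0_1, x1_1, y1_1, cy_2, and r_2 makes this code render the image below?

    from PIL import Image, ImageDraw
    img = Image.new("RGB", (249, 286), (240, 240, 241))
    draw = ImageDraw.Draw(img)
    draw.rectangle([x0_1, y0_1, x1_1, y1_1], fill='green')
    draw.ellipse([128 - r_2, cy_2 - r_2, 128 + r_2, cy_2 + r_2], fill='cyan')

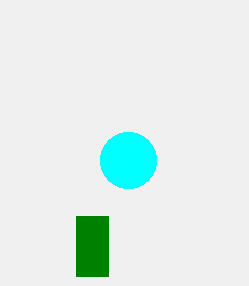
x0_1 = 76, y0_1 = 216, x1_1 = 108, y1_1 = 276, cy_2 = 160, r_2 = 28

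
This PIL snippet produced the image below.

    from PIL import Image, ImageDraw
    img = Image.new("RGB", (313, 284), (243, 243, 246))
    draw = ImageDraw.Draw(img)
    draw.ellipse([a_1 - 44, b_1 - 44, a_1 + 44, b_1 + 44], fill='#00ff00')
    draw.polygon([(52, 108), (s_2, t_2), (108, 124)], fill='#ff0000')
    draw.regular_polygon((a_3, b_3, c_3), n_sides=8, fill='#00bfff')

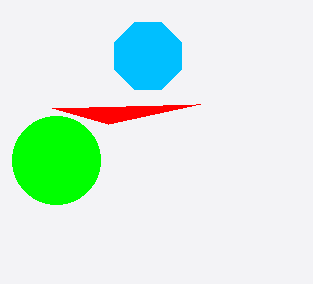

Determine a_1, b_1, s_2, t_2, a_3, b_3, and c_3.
a_1 = 56
b_1 = 160
s_2 = 200
t_2 = 104
a_3 = 148
b_3 = 56
c_3 = 36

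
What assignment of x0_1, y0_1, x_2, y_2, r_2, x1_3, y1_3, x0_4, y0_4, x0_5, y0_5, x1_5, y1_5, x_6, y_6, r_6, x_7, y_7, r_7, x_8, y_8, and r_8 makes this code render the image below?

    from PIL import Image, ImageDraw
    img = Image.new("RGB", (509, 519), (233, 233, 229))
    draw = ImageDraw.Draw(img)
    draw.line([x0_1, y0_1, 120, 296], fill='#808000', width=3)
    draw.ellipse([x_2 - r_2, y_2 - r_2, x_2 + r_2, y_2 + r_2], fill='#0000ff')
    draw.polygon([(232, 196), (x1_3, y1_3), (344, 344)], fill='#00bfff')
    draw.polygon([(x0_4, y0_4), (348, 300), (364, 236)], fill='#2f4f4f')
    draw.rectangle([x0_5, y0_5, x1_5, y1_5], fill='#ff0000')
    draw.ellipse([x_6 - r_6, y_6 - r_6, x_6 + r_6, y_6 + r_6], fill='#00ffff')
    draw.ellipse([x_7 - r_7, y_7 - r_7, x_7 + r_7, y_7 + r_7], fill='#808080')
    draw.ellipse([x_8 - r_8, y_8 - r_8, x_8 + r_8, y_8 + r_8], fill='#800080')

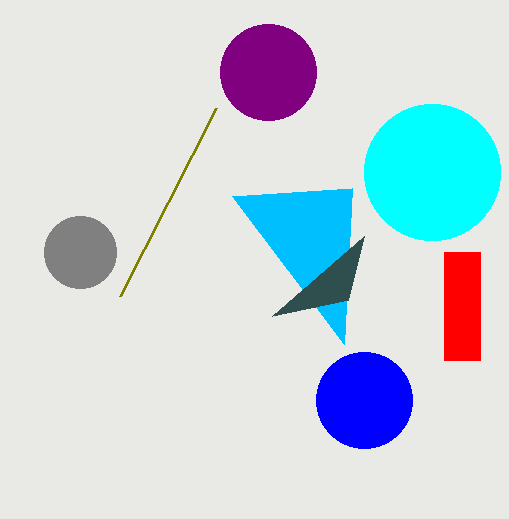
x0_1 = 216; y0_1 = 108; x_2 = 364; y_2 = 400; r_2 = 48; x1_3 = 352; y1_3 = 188; x0_4 = 272; y0_4 = 316; x0_5 = 444; y0_5 = 252; x1_5 = 480; y1_5 = 360; x_6 = 432; y_6 = 172; r_6 = 68; x_7 = 80; y_7 = 252; r_7 = 36; x_8 = 268; y_8 = 72; r_8 = 48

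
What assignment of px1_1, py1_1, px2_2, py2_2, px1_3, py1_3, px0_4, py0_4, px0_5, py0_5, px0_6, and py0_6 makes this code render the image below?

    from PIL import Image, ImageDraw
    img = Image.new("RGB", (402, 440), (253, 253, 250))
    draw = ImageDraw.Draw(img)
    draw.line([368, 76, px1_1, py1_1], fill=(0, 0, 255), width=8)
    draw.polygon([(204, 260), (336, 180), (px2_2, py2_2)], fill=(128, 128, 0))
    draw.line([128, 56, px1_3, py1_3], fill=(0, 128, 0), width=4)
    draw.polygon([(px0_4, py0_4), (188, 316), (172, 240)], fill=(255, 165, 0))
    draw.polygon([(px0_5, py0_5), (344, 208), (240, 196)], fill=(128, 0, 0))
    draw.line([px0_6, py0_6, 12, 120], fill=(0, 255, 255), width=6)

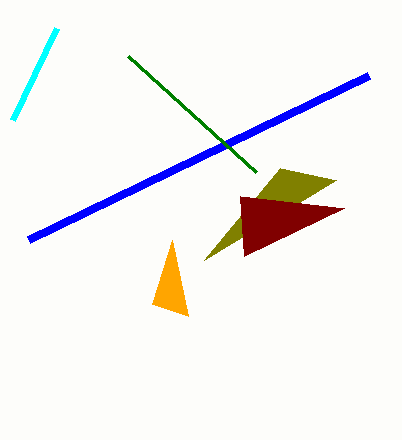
px1_1 = 28; py1_1 = 240; px2_2 = 280; py2_2 = 168; px1_3 = 256; py1_3 = 172; px0_4 = 152; py0_4 = 304; px0_5 = 244; py0_5 = 256; px0_6 = 56; py0_6 = 28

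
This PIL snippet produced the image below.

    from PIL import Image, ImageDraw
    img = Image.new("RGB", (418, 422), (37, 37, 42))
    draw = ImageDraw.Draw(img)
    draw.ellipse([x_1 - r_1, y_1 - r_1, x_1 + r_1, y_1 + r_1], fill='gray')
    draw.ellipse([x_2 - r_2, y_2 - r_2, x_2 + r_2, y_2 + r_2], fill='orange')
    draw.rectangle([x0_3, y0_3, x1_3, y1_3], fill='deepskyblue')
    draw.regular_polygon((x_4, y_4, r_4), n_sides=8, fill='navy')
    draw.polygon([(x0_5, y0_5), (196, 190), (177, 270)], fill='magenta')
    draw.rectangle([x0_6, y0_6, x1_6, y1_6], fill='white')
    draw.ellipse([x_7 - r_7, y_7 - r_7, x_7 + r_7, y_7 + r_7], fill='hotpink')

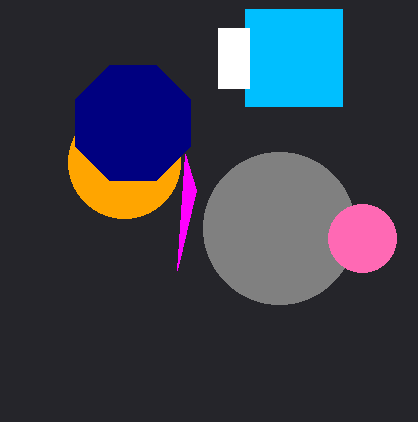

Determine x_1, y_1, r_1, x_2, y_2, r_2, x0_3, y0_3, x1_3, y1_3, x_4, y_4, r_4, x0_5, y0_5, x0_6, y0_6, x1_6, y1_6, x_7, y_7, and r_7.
x_1 = 279; y_1 = 228; r_1 = 76; x_2 = 124; y_2 = 162; r_2 = 56; x0_3 = 245; y0_3 = 9; x1_3 = 342; y1_3 = 106; x_4 = 133; y_4 = 123; r_4 = 62; x0_5 = 185; y0_5 = 154; x0_6 = 218; y0_6 = 28; x1_6 = 249; y1_6 = 88; x_7 = 362; y_7 = 238; r_7 = 34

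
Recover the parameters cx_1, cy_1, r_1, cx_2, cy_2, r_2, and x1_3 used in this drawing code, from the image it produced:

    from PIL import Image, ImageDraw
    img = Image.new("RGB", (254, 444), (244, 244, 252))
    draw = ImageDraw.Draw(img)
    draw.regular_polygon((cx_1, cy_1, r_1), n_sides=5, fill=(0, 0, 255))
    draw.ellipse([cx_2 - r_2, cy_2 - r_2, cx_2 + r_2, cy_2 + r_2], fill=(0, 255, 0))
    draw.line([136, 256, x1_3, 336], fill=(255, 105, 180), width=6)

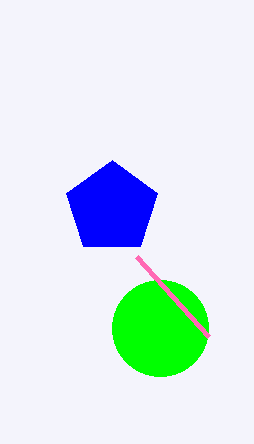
cx_1 = 112
cy_1 = 208
r_1 = 48
cx_2 = 160
cy_2 = 328
r_2 = 48
x1_3 = 208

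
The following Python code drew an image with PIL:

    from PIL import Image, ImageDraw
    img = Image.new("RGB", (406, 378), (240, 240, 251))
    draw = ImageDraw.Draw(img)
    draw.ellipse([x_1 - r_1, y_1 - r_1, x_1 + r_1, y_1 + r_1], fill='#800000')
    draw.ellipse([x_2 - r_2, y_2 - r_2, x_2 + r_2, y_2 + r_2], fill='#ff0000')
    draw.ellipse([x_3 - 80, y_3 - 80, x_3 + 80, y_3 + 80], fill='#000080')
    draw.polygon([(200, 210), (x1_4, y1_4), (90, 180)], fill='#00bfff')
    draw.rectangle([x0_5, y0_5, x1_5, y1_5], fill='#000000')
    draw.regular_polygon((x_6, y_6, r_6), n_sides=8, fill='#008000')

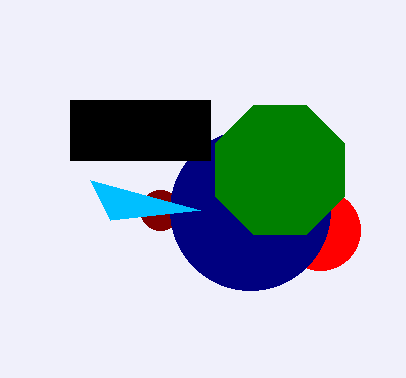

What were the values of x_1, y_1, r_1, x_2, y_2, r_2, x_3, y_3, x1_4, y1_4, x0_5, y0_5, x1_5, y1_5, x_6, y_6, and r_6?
x_1 = 160, y_1 = 210, r_1 = 20, x_2 = 320, y_2 = 230, r_2 = 40, x_3 = 250, y_3 = 210, x1_4 = 110, y1_4 = 220, x0_5 = 70, y0_5 = 100, x1_5 = 210, y1_5 = 160, x_6 = 280, y_6 = 170, r_6 = 70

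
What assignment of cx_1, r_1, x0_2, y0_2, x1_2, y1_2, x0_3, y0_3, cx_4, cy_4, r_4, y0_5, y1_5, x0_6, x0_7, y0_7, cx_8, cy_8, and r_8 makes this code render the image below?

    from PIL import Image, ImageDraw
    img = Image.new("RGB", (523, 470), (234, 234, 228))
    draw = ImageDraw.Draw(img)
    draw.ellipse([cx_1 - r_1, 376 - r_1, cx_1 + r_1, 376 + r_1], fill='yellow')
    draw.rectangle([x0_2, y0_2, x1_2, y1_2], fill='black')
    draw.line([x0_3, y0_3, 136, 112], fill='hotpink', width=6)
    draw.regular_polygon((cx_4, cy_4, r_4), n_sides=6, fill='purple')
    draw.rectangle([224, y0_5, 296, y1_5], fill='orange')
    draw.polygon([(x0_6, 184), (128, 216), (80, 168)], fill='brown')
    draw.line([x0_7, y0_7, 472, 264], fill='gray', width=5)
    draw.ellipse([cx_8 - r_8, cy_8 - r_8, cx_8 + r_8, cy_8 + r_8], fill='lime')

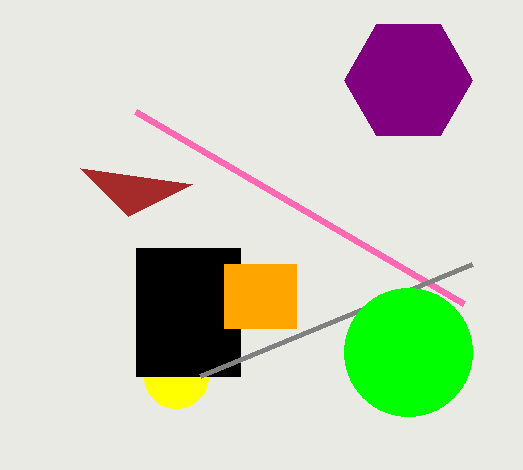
cx_1 = 176
r_1 = 32
x0_2 = 136
y0_2 = 248
x1_2 = 240
y1_2 = 376
x0_3 = 464
y0_3 = 304
cx_4 = 408
cy_4 = 80
r_4 = 64
y0_5 = 264
y1_5 = 328
x0_6 = 192
x0_7 = 200
y0_7 = 376
cx_8 = 408
cy_8 = 352
r_8 = 64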